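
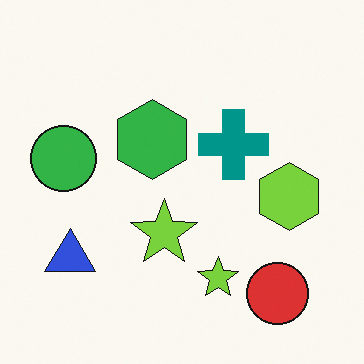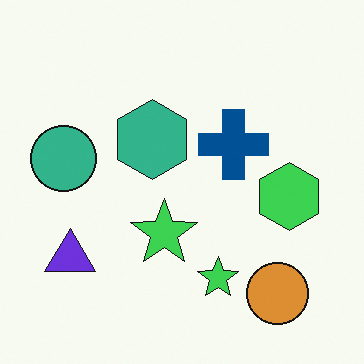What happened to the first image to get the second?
This is the original image hue-shifted slightly.

Every shape's color has rotated by the same amount around the hue wheel — a uniform hue shift.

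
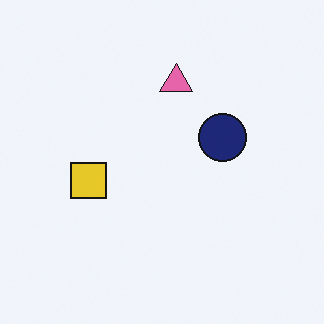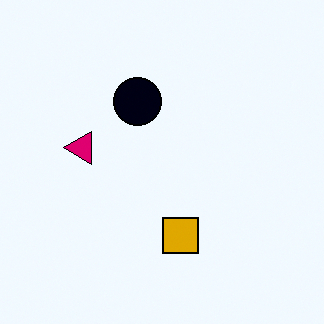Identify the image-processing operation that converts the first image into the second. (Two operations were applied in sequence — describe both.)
This is the original image boosted in contrast, then rotated 90° counter-clockwise.

Tones are pushed away from mid-grey across the whole image — a global contrast change. The pink triangle sits in the top of the first image and the left of the second — consistent with a whole-image 90° counter-clockwise rotation.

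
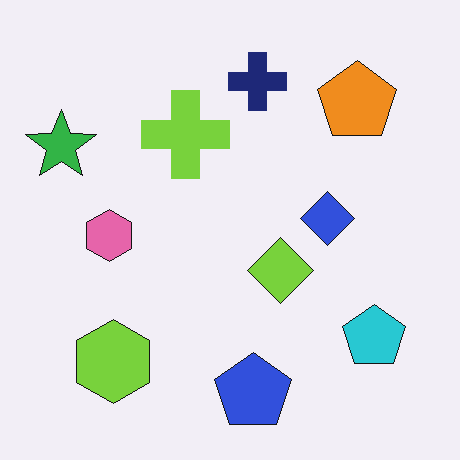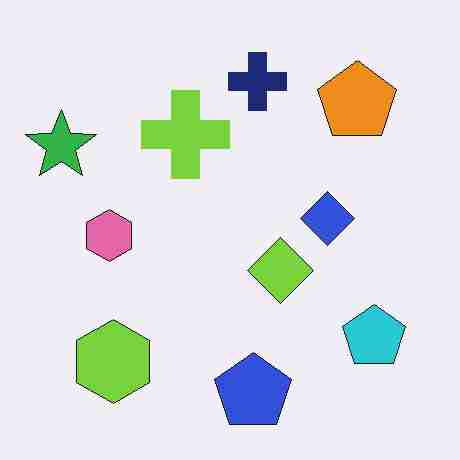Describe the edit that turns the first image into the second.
The image was heavily JPEG-compressed with obvious blocking artifacts.

Blocky 8×8 compression artifacts appear around shape edges and the flat background shows ringing — characteristic JPEG degradation.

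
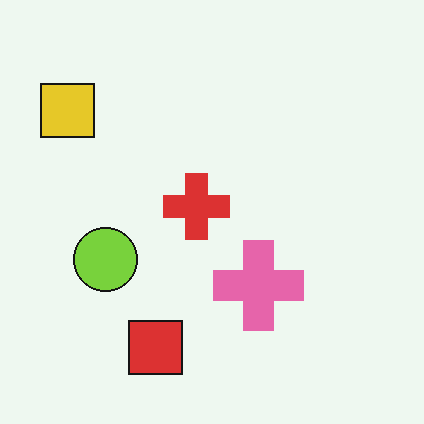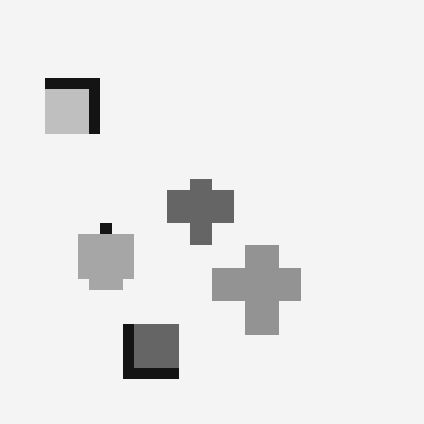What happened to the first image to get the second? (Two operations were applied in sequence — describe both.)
The image was converted to grayscale, then coarsely pixelated.

All color is removed — every shape is now a shade of grey. Shapes are reduced to large square blocks; fine edges and outlines are lost — a downscale-then-upscale (mosaic) effect.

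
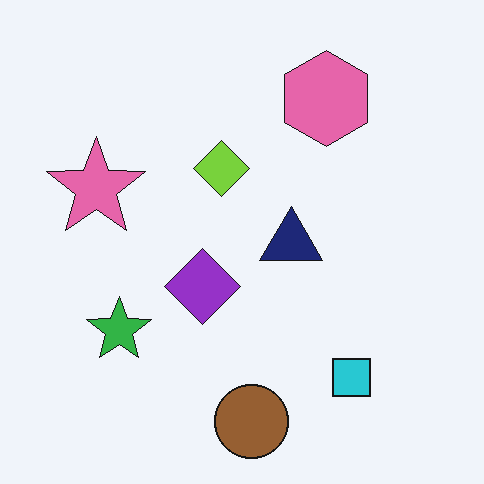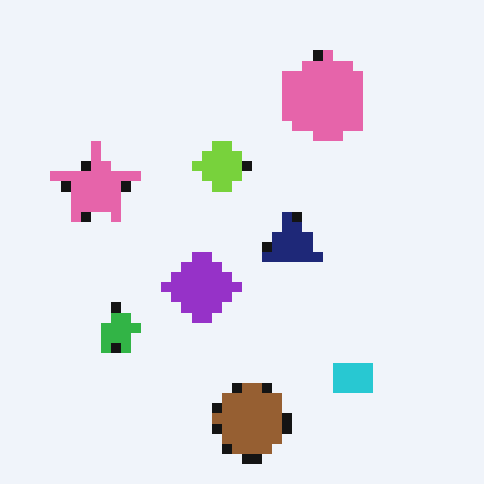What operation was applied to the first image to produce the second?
The image was coarsely pixelated.

Shapes are reduced to large square blocks; fine edges and outlines are lost — a downscale-then-upscale (mosaic) effect.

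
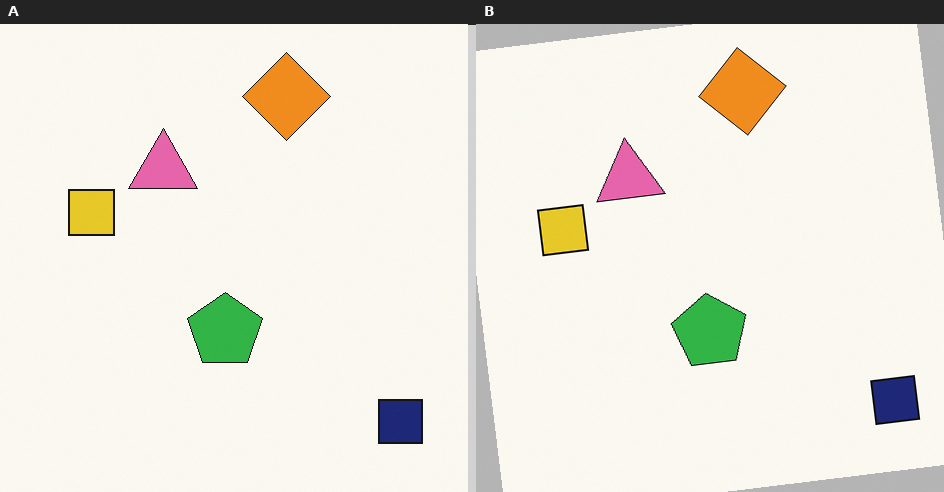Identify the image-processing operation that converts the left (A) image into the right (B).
The transformation is: rotated counter-clockwise by a few degrees.

Every shape is tilted by the same angle and the image corners show triangular fill wedges — a whole-image rotation by a non-right angle.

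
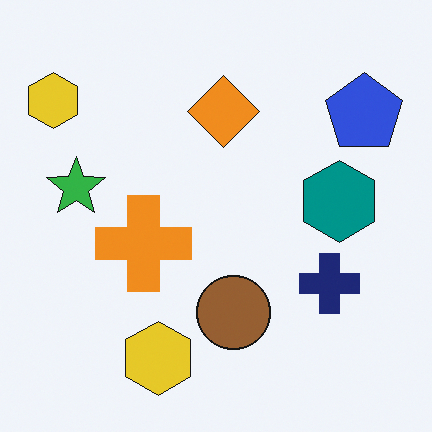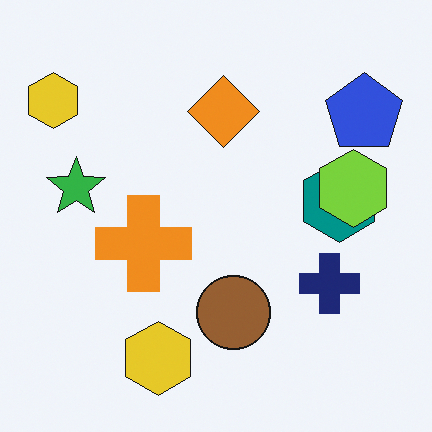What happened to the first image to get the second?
This is the original image overlaid with an additional lime hexagon.

A lime hexagon appears in the second image that is absent from the first.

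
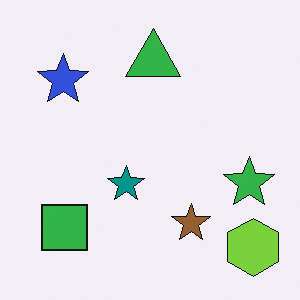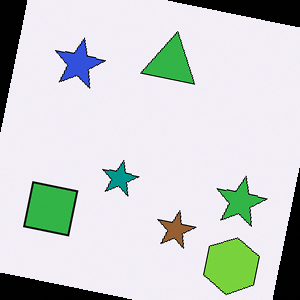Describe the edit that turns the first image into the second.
This is the original image rotated clockwise by a slight angle.

Every shape is tilted by the same angle and the image corners show triangular fill wedges — a whole-image rotation by a non-right angle.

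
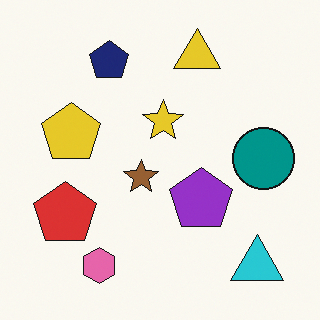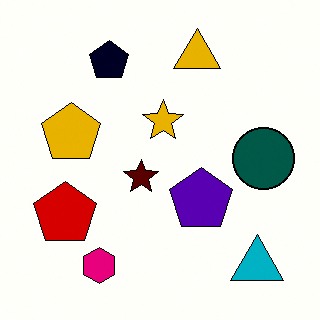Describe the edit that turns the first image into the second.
This is the original image given much higher contrast.

Tones are pushed away from mid-grey across the whole image — a global contrast change.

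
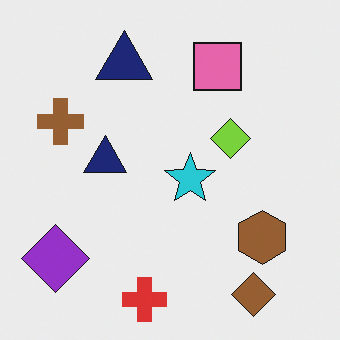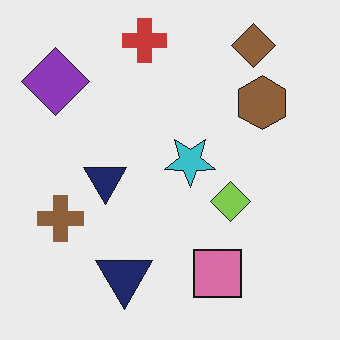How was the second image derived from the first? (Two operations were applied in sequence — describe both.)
The image was slightly desaturated, then flipped vertically (top ↔ bottom).

All colors are more muted and greyish — a global saturation change. The red cross is in the bottom of the first image and the top of the second — shapes on opposite sides of the horizontal midline have swapped in a mirror flip.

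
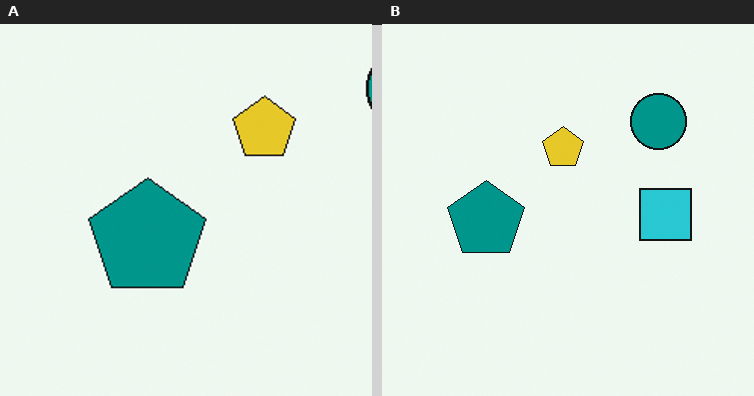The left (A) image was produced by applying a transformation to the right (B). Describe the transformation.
The image was cropped slightly and scaled back up.

The visible shapes are larger and the field of view is narrower; shapes near the original edges may be partly or wholly outside the frame — a crop-and-rescale.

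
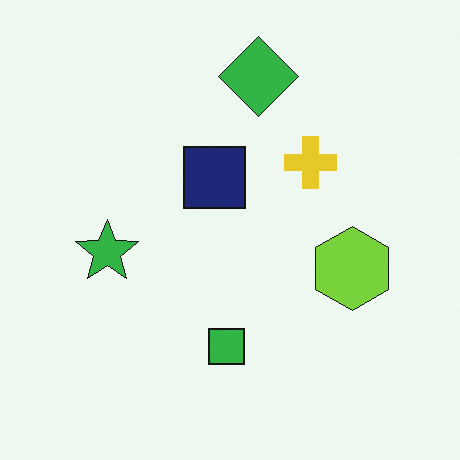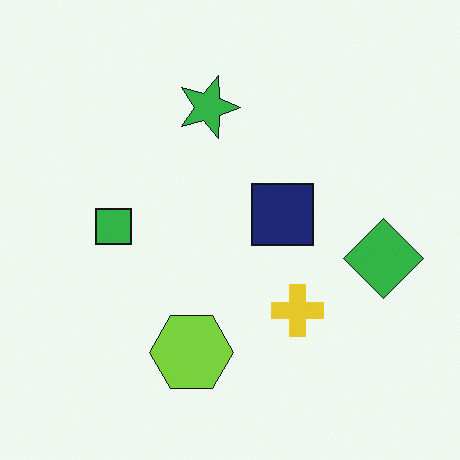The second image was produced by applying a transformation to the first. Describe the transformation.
Rotated 90° clockwise.

The green diamond sits in the top of the first image and the right of the second — consistent with a whole-image 90° clockwise rotation.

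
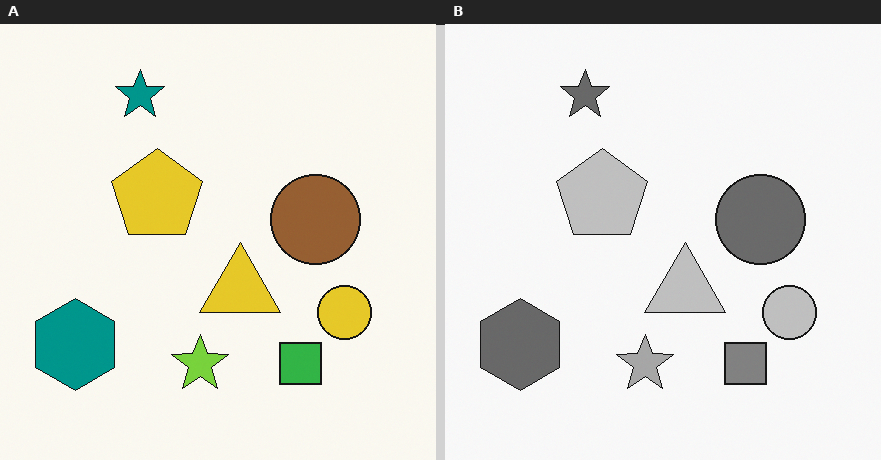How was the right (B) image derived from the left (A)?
Converted to grayscale.

All color is removed — every shape is now a shade of grey.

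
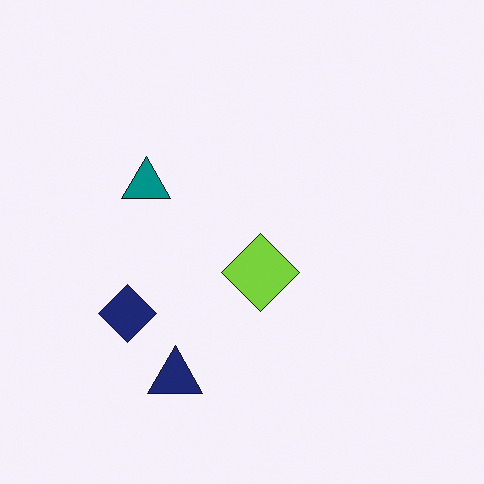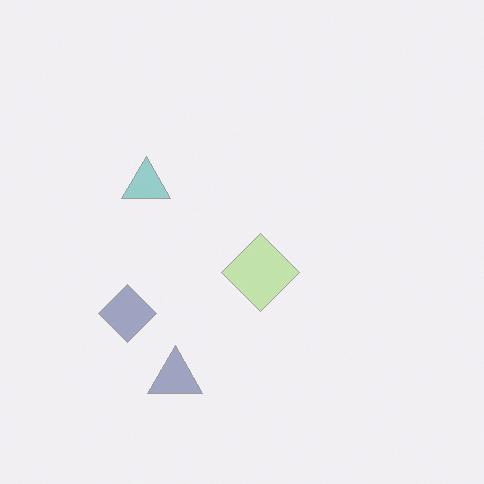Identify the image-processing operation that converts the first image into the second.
This is the original image washed out (contrast reduced).

Tones are pushed toward mid-grey across the whole image — a global contrast change.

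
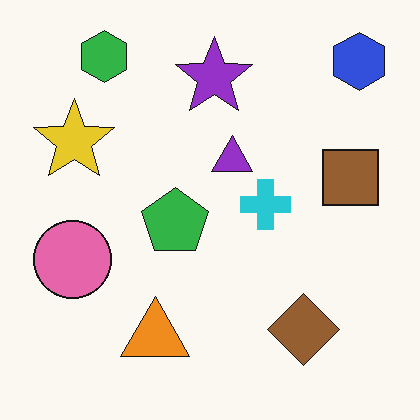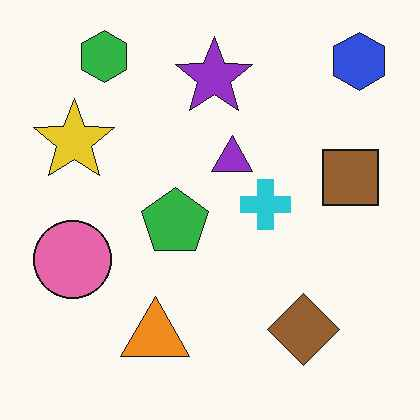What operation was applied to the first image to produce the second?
The transformation is: JPEG-compressed with visible artifacts.

Blocky 8×8 compression artifacts appear around shape edges and the flat background shows ringing — characteristic JPEG degradation.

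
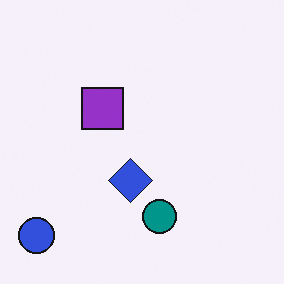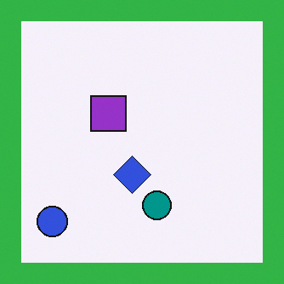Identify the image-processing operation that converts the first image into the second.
It was framed with a green border.

A solid green frame runs around the edge of the second image, with the content slightly shrunk inside it.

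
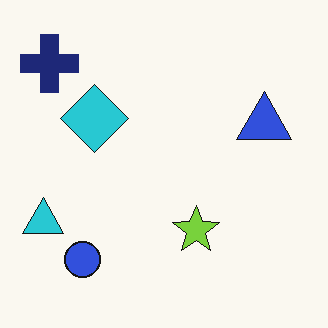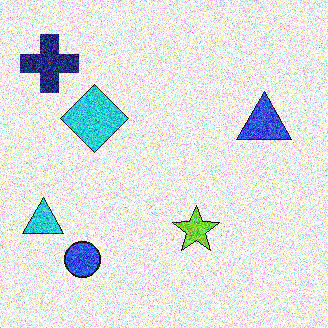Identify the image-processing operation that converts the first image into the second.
It was degraded with strong gaussian noise.

Random speckle covers the whole image, including the flat background.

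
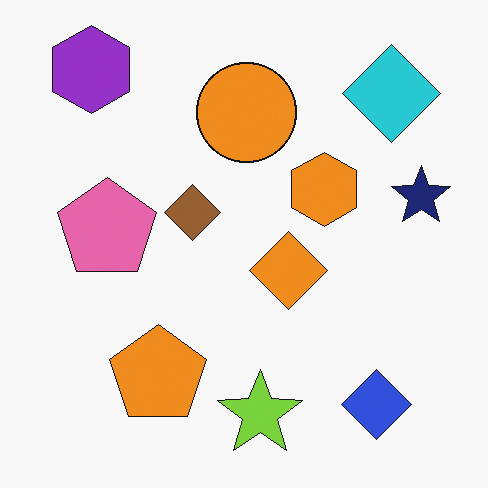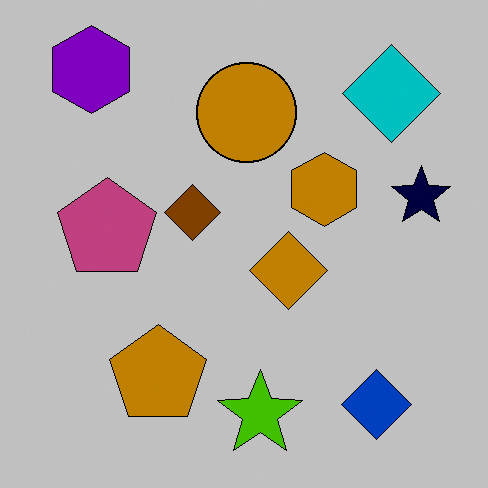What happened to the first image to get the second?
Aggressively posterized.

Each flat color has snapped to a coarser quantized level — most visibly, the near-white background has dropped to a flat grey.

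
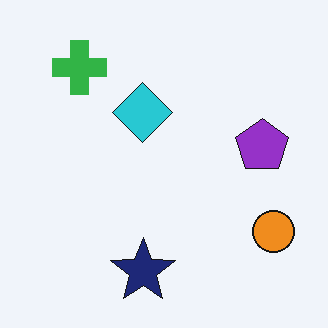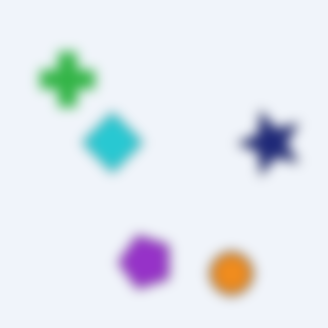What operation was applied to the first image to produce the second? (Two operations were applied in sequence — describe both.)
The second image is the first transposed (reflected across the top-left ↔ bottom-right diagonal), then strongly gaussian-blurred.

Shapes have swapped their row and column positions — what was in the top-right is now in the bottom-left — a diagonal reflection. Shape edges and outlines are uniformly softened across the whole image.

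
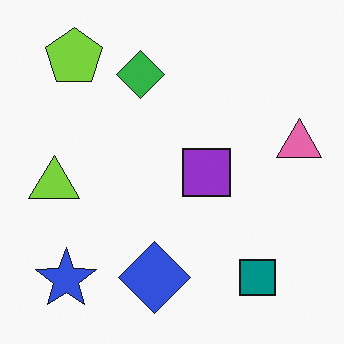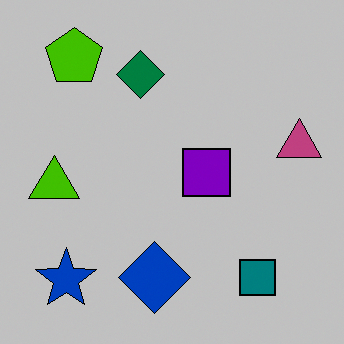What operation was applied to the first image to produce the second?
This is the original image aggressively posterized.

Each flat color has snapped to a coarser quantized level — most visibly, the near-white background has dropped to a flat grey.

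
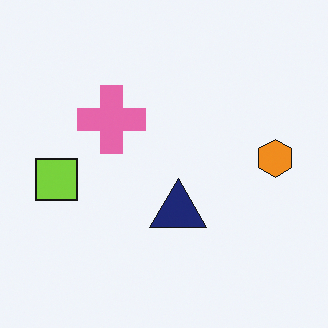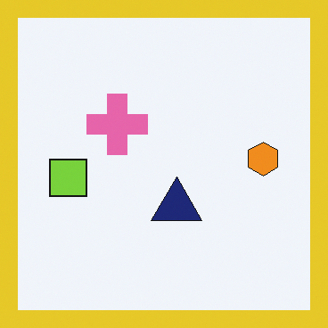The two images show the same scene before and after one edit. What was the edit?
It was framed with a yellow border.

A solid yellow frame runs around the edge of the second image, with the content slightly shrunk inside it.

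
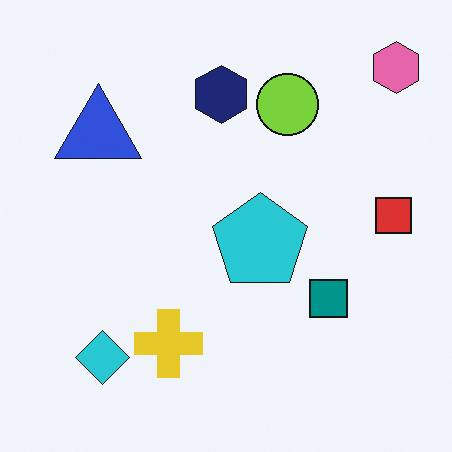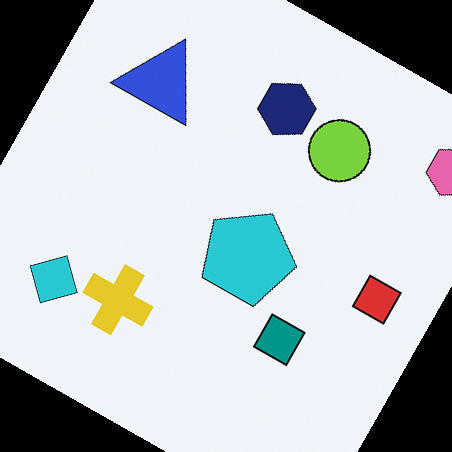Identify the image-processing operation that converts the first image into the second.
The second image is the first rotated clockwise by a clearly visible amount.

Every shape is tilted by the same angle and the image corners show triangular fill wedges — a whole-image rotation by a non-right angle.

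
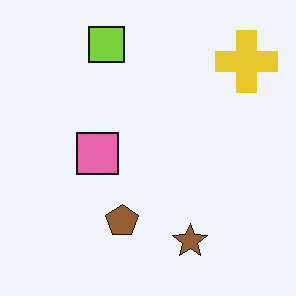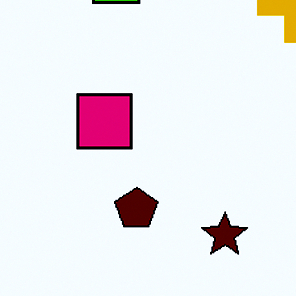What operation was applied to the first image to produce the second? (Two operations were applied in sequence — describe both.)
The transformation is: cropped to a modestly smaller region and rescaled, then boosted in contrast.

The visible shapes are larger and the field of view is narrower; shapes near the original edges may be partly or wholly outside the frame — a crop-and-rescale. Tones are pushed away from mid-grey across the whole image — a global contrast change.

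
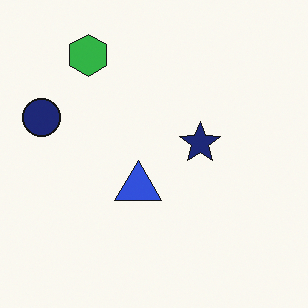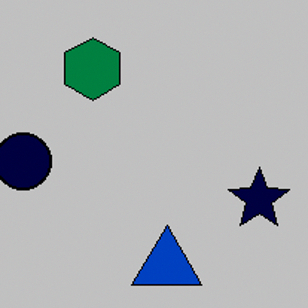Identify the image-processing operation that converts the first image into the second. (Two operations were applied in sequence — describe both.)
Aggressively posterized, then cropped slightly and scaled back up.

Each flat color has snapped to a coarser quantized level — most visibly, the near-white background has dropped to a flat grey. The visible shapes are larger and the field of view is narrower; shapes near the original edges may be partly or wholly outside the frame — a crop-and-rescale.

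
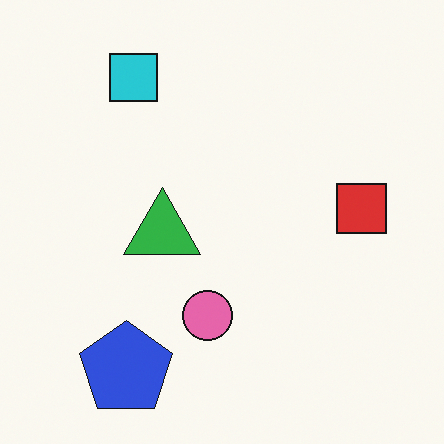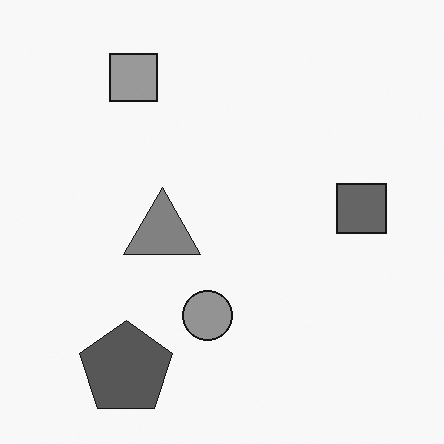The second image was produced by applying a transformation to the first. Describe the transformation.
The image was converted to grayscale.

All color is removed — every shape is now a shade of grey.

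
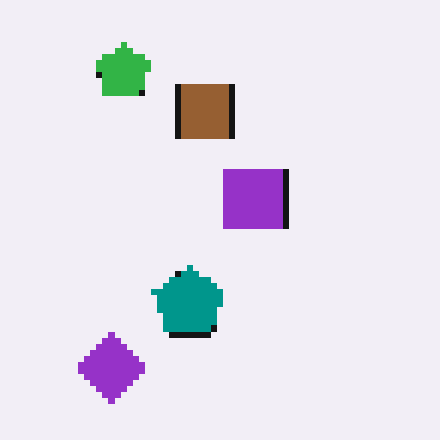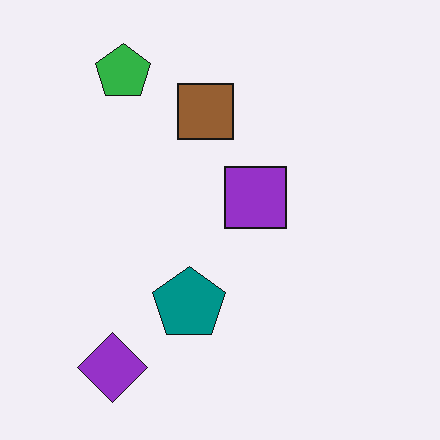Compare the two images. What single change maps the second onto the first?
It was moderately pixelated.

Shapes are reduced to large square blocks; fine edges and outlines are lost — a downscale-then-upscale (mosaic) effect.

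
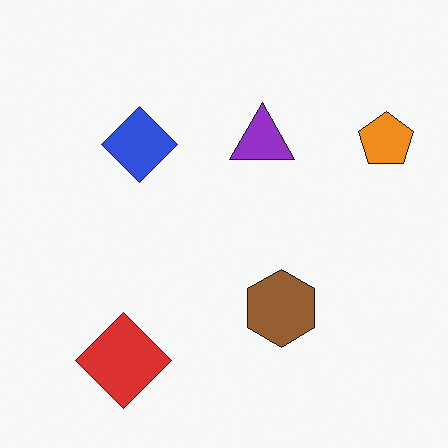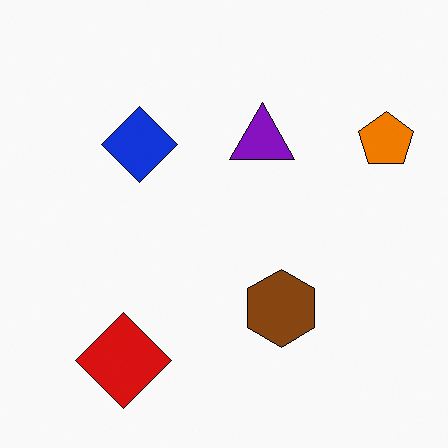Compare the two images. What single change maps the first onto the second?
It was given slightly increased contrast.

Tones are pushed away from mid-grey across the whole image — a global contrast change.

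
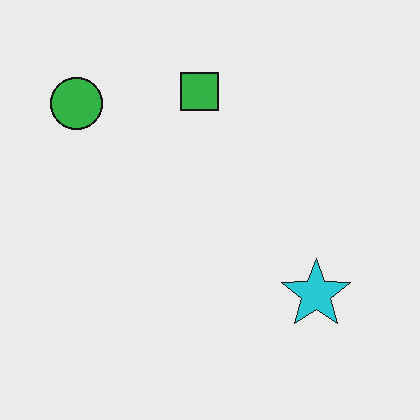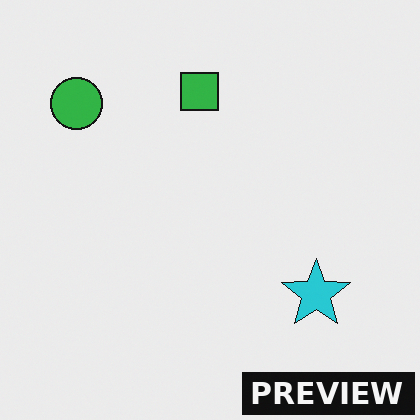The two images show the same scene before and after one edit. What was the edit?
It was watermarked with the text "PREVIEW" in the lower-right corner.

A dark label reading "PREVIEW" appears in the lower-right corner.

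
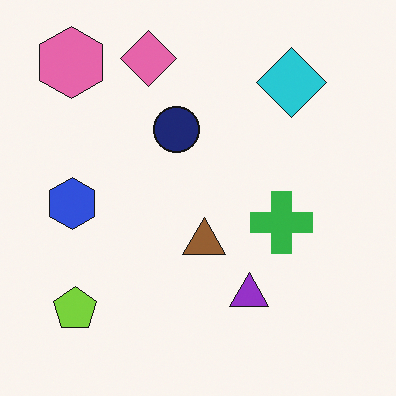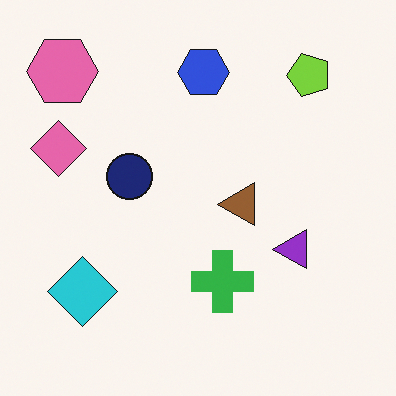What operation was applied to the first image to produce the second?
This is the original image transposed (reflected across the top-left ↔ bottom-right diagonal).

Shapes have swapped their row and column positions — what was in the top-right is now in the bottom-left — a diagonal reflection.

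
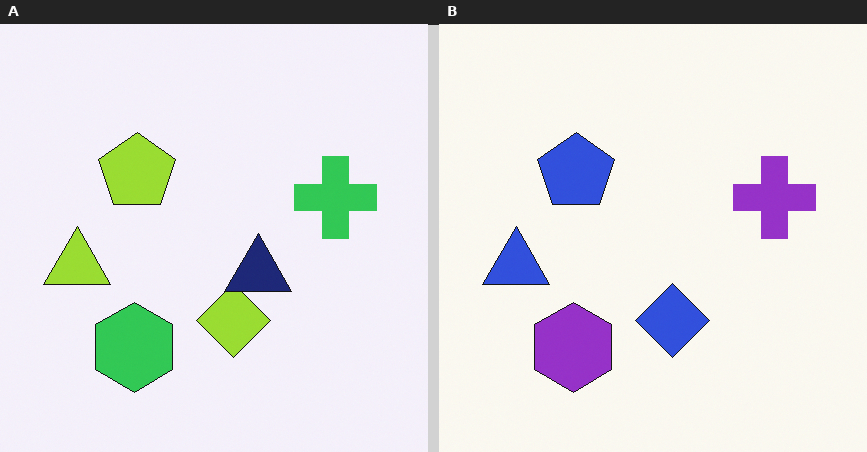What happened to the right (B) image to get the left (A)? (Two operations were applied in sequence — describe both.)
The left (A) image is the right (B) hue-shifted by a large amount, then overlaid with an additional navy triangle.

Every shape's color has rotated by the same amount around the hue wheel — a uniform hue shift. A navy triangle appears in the left (A) image that is absent from the right (B).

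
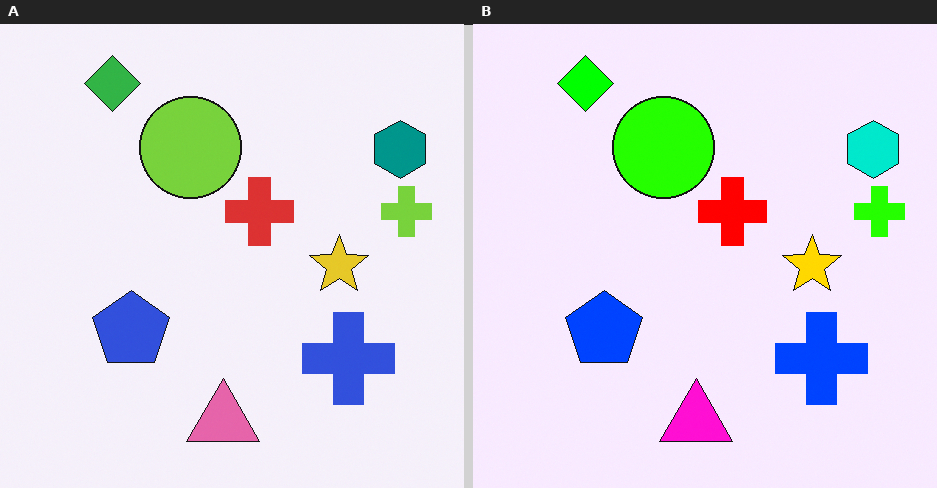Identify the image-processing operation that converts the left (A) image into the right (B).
The right (B) image is the left (A) heavily oversaturated.

All colors are more vivid — a global saturation change.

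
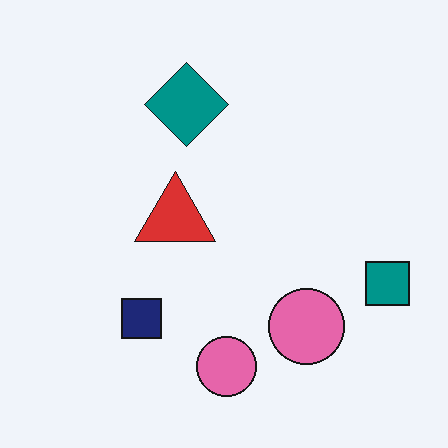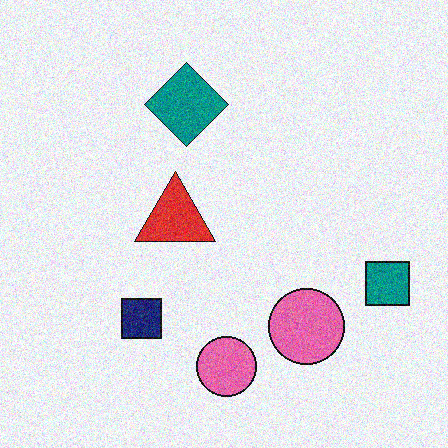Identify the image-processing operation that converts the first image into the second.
The image was degraded with visible gaussian noise.

Random speckle covers the whole image, including the flat background.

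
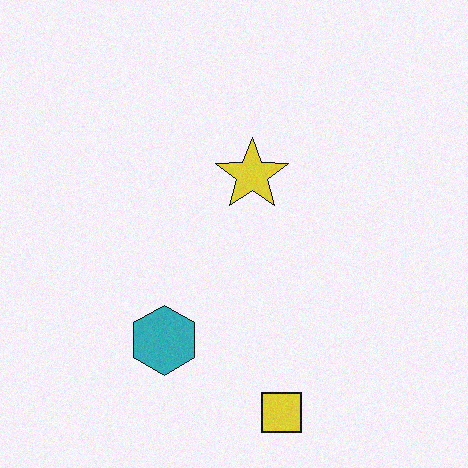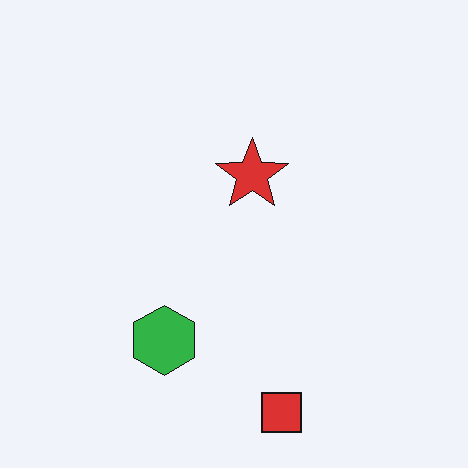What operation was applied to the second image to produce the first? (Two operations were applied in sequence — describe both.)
The first image is the second hue-shifted by a small amount, then degraded with light additive noise.

Every shape's color has rotated by the same amount around the hue wheel — a uniform hue shift. Random speckle covers the whole image, including the flat background.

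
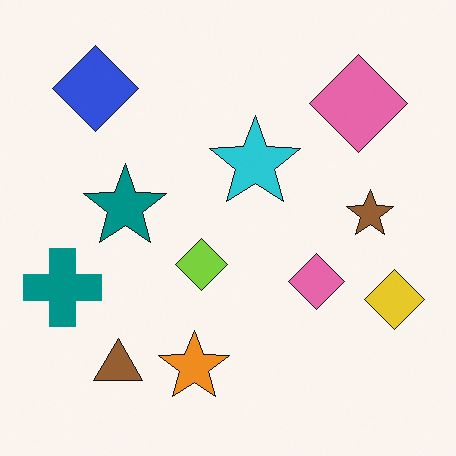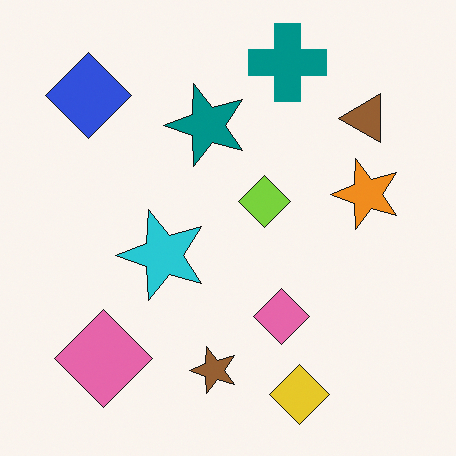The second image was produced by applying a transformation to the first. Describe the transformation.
It was transposed (reflected across the top-left ↔ bottom-right diagonal).

Shapes have swapped their row and column positions — what was in the top-right is now in the bottom-left — a diagonal reflection.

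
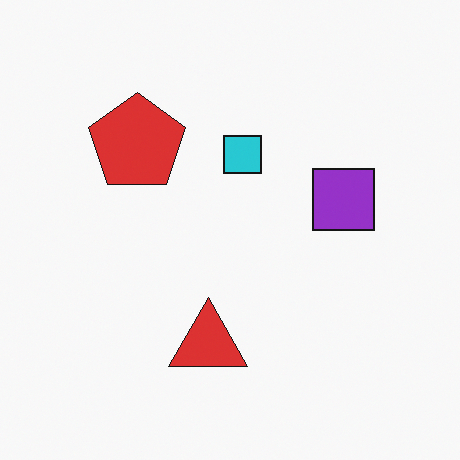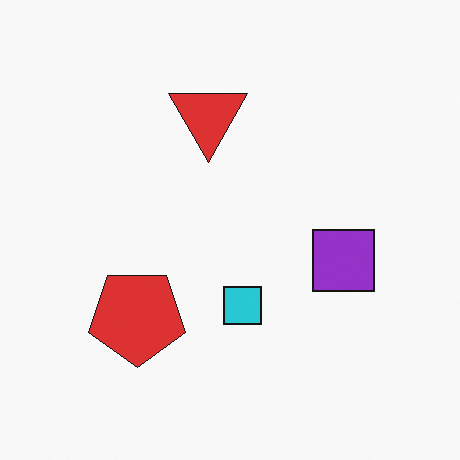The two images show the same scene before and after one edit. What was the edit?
Flipped vertically (top ↔ bottom).

The red triangle is in the bottom of the first image and the top of the second — shapes on opposite sides of the horizontal midline have swapped in a mirror flip.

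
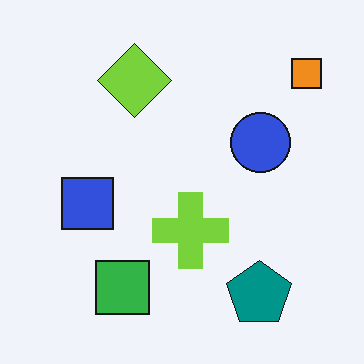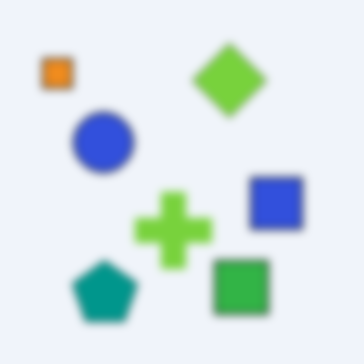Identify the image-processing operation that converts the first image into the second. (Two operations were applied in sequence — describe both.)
Flipped horizontally (left ↔ right), then moderately blurred.

The orange square is in the top-right of the first image and the top-left of the second — shapes on opposite sides of the vertical midline have swapped in a mirror flip. Shape edges and outlines are uniformly softened across the whole image.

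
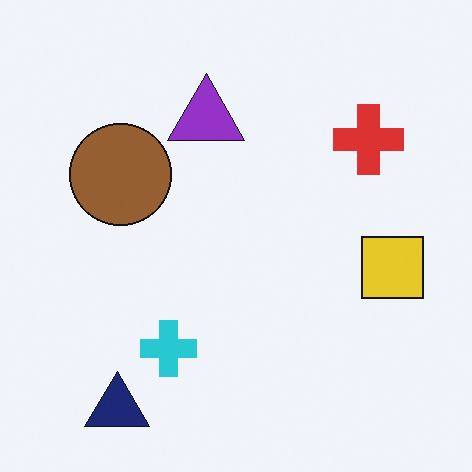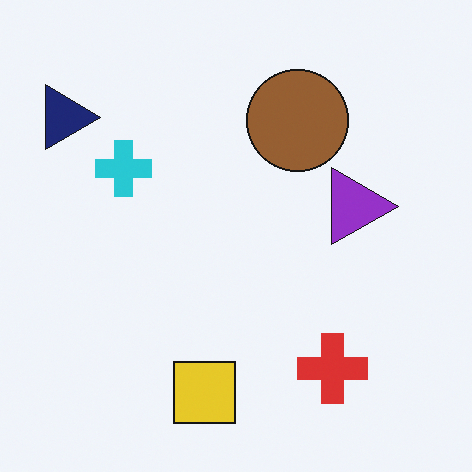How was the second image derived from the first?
The image was rotated 90° clockwise.

The navy triangle sits in the bottom-left of the first image and the top-left of the second — consistent with a whole-image 90° clockwise rotation.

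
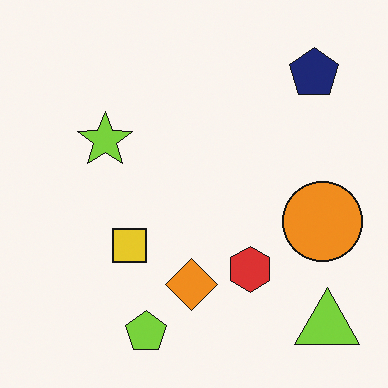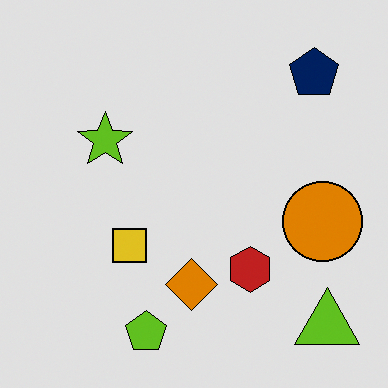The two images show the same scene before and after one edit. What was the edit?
This is the original image posterized to a reduced palette.

Each flat color has snapped to a coarser quantized level — most visibly, the near-white background has dropped to a flat grey.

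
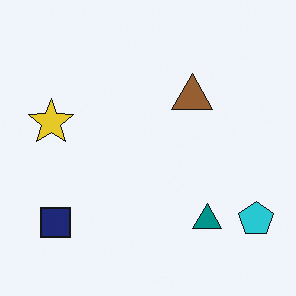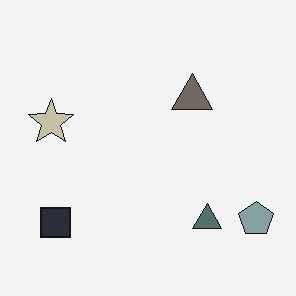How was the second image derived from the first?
Heavily desaturated.

All colors are more muted and greyish — a global saturation change.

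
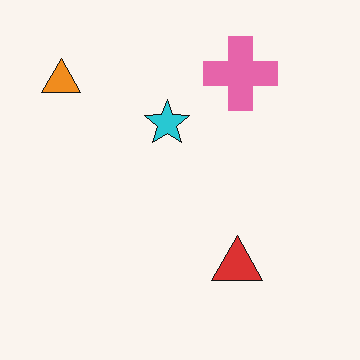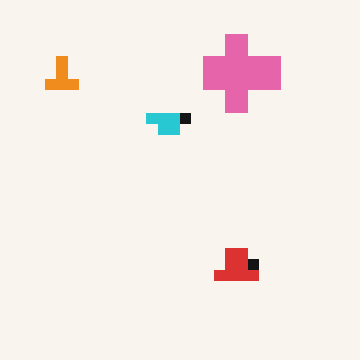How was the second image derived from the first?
The second image is the first coarsely pixelated.

Shapes are reduced to large square blocks; fine edges and outlines are lost — a downscale-then-upscale (mosaic) effect.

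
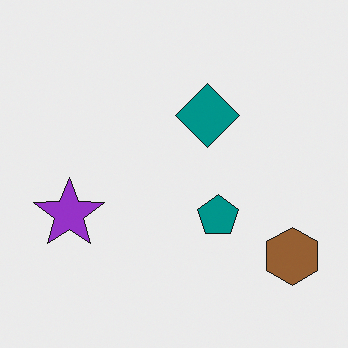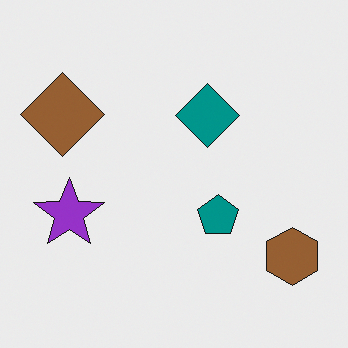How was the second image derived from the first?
The second image is the first overlaid with an additional brown diamond.

A brown diamond appears in the second image that is absent from the first.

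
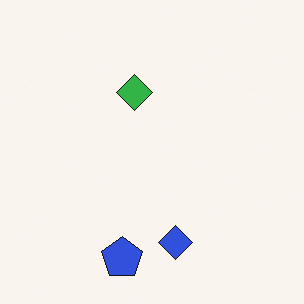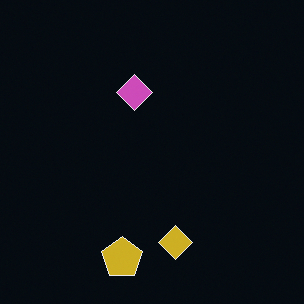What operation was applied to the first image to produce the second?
It was color-inverted (negative).

The light background has become dark and every shape's color is its complement — a photographic negative.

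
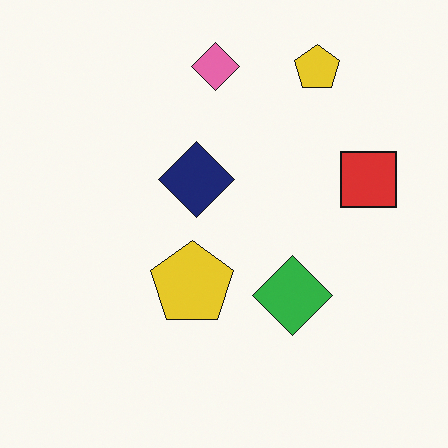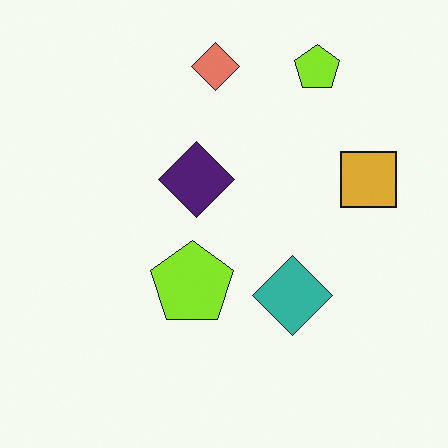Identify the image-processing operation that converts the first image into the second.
The transformation is: hue-shifted by a small amount.

Every shape's color has rotated by the same amount around the hue wheel — a uniform hue shift.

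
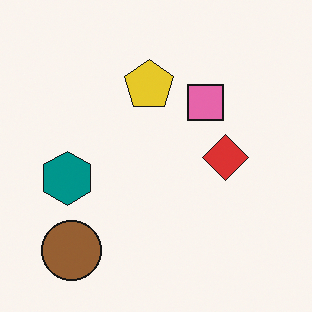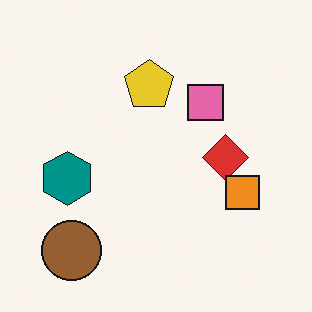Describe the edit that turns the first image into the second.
This is the original image overlaid with an additional orange square.

An orange square appears in the second image that is absent from the first.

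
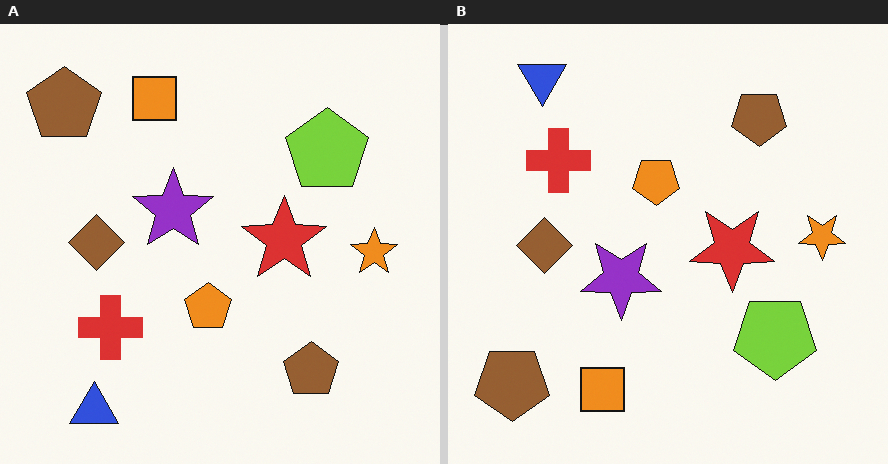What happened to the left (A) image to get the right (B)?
It was flipped vertically (top ↔ bottom).

The blue triangle is in the bottom-left of the left (A) image and the top-left of the right (B) — shapes on opposite sides of the horizontal midline have swapped in a mirror flip.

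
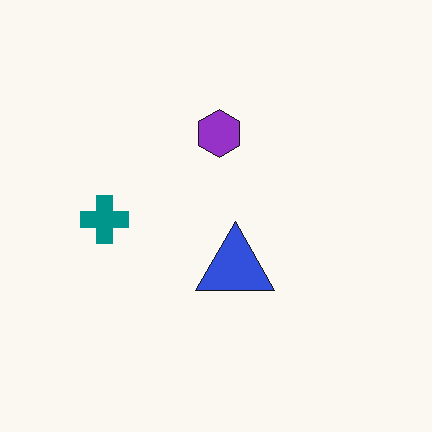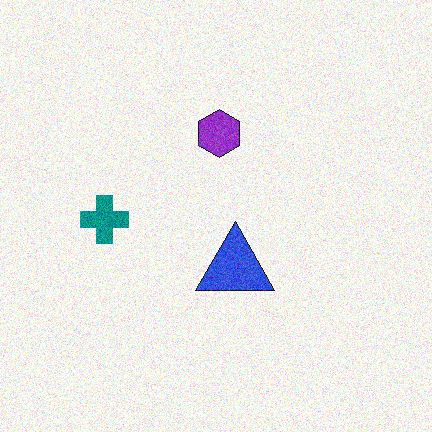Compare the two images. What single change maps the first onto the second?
The transformation is: degraded with visible gaussian noise.

Random speckle covers the whole image, including the flat background.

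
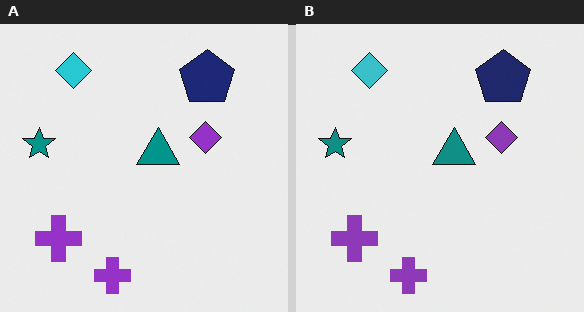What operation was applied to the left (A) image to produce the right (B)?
This is the original image slightly desaturated.

All colors are more muted and greyish — a global saturation change.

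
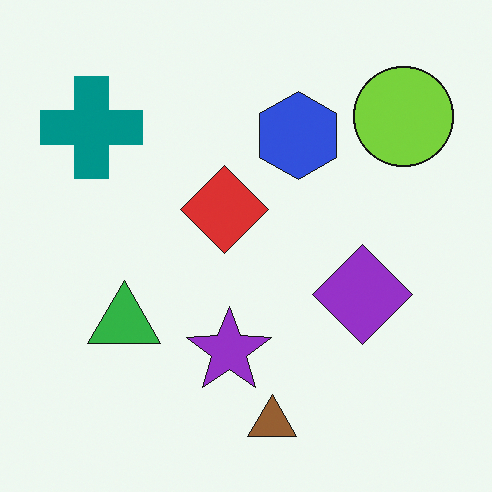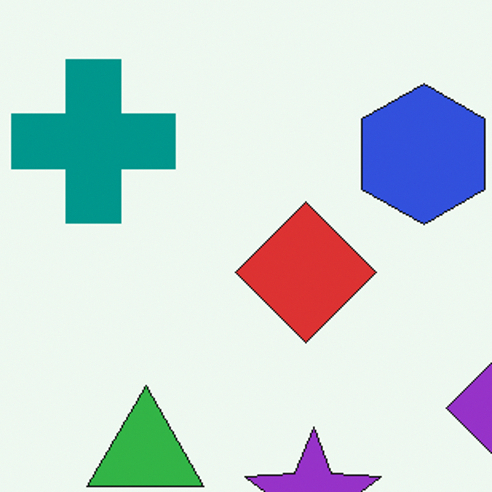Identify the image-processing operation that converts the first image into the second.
The transformation is: cropped to a modestly smaller region and rescaled.

The visible shapes are larger and the field of view is narrower; shapes near the original edges may be partly or wholly outside the frame — a crop-and-rescale.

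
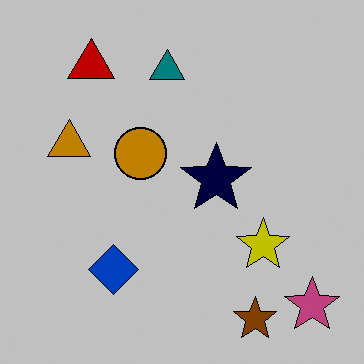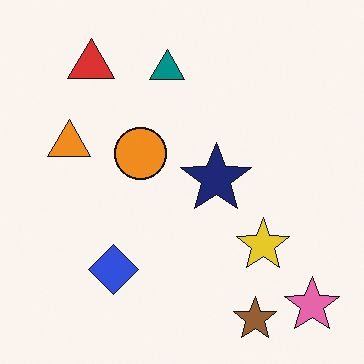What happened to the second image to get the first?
It was aggressively posterized.

Each flat color has snapped to a coarser quantized level — most visibly, the near-white background has dropped to a flat grey.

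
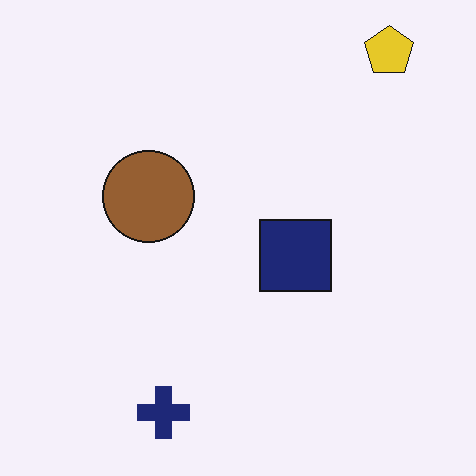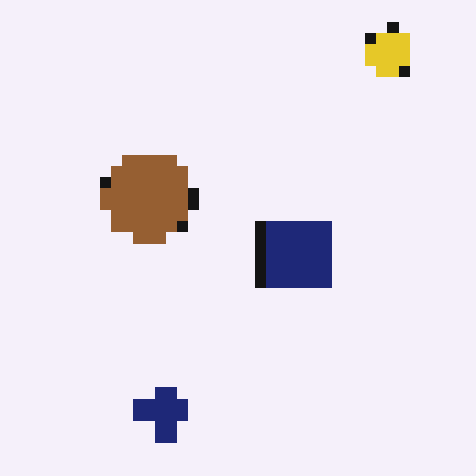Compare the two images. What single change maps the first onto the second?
It was coarsely pixelated.

Shapes are reduced to large square blocks; fine edges and outlines are lost — a downscale-then-upscale (mosaic) effect.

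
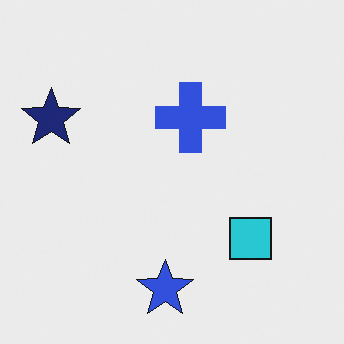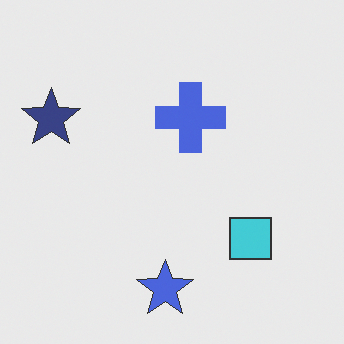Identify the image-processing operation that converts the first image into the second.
This is the original image given slightly reduced contrast.

Tones are pushed toward mid-grey across the whole image — a global contrast change.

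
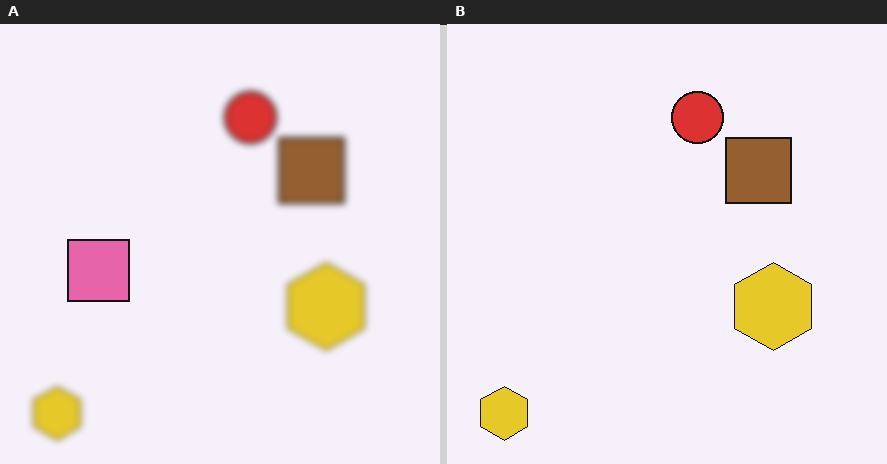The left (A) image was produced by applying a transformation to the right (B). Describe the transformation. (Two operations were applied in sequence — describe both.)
This is the original image noticeably gaussian-blurred, then overlaid with an additional pink square.

Shape edges and outlines are uniformly softened across the whole image. A pink square appears in the left (A) image that is absent from the right (B).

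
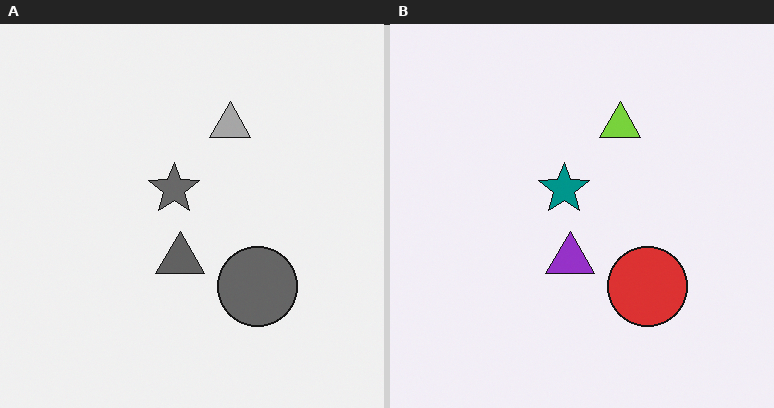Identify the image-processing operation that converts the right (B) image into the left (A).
The transformation is: converted to grayscale.

All color is removed — every shape is now a shade of grey.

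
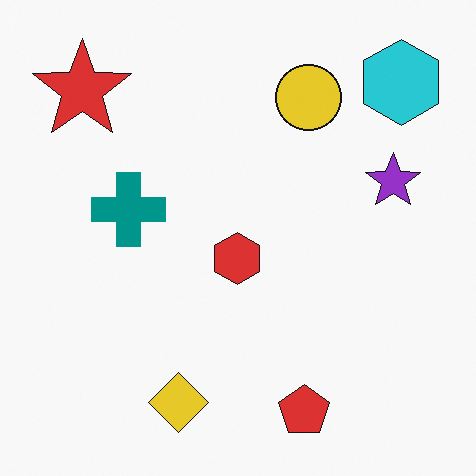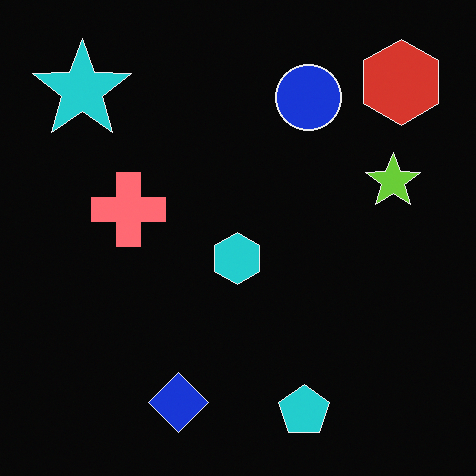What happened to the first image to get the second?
The image was color-inverted (negative).

The light background has become dark and every shape's color is its complement — a photographic negative.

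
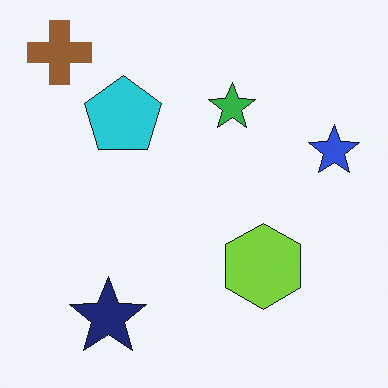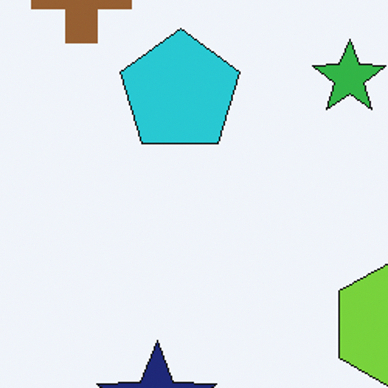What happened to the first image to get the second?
This is the original image cropped slightly and scaled back up.

The visible shapes are larger and the field of view is narrower; shapes near the original edges may be partly or wholly outside the frame — a crop-and-rescale.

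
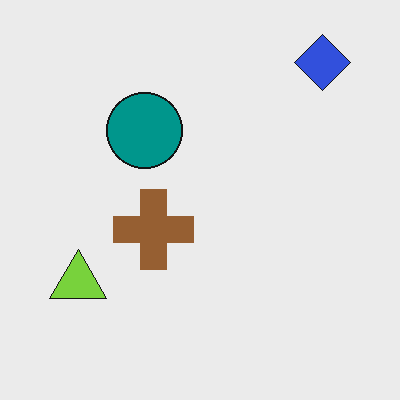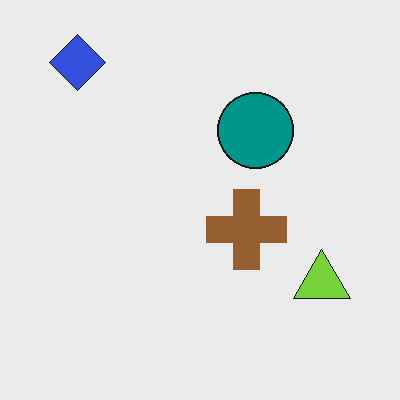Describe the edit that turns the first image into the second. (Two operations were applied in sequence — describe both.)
The transformation is: flipped horizontally (left ↔ right), then given moderate JPEG compression.

The blue diamond is in the top-right of the first image and the top-left of the second — shapes on opposite sides of the vertical midline have swapped in a mirror flip. Blocky 8×8 compression artifacts appear around shape edges and the flat background shows ringing — characteristic JPEG degradation.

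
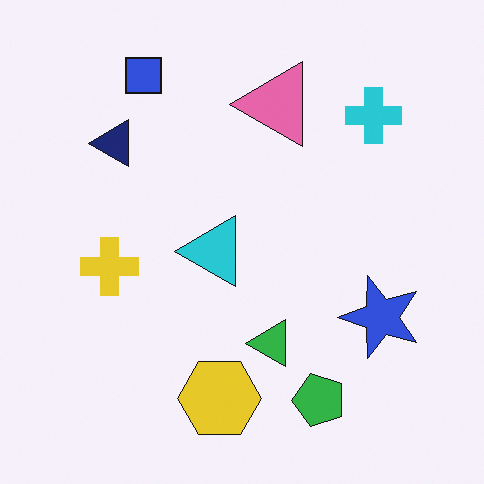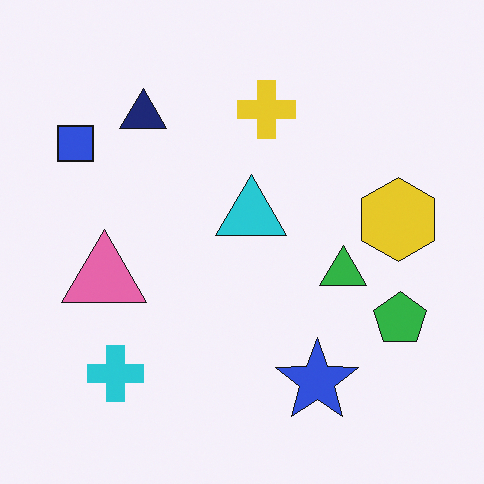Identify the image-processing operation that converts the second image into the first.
The first image is the second transposed (reflected across the top-left ↔ bottom-right diagonal).

Shapes have swapped their row and column positions — what was in the top-right is now in the bottom-left — a diagonal reflection.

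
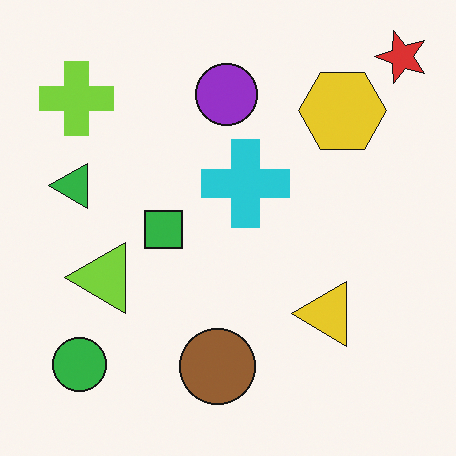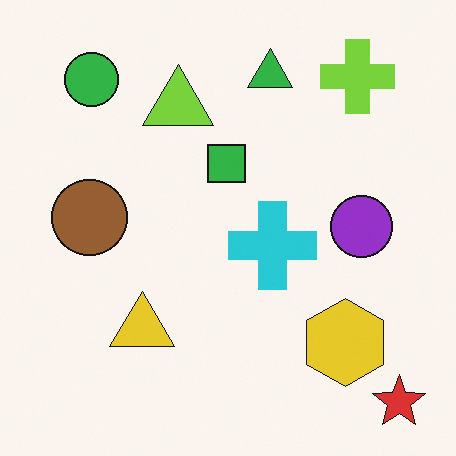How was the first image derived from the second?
The first image is the second rotated 90° counter-clockwise.

The red star sits in the bottom-right of the second image and the top-right of the first — consistent with a whole-image 90° counter-clockwise rotation.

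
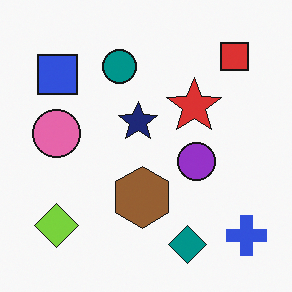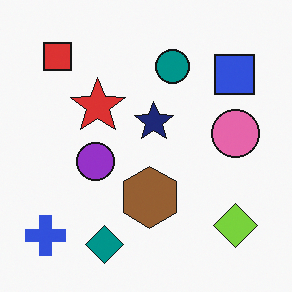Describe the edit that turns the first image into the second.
The second image is the first flipped horizontally (left ↔ right).

The blue cross is in the bottom-right of the first image and the bottom-left of the second — shapes on opposite sides of the vertical midline have swapped in a mirror flip.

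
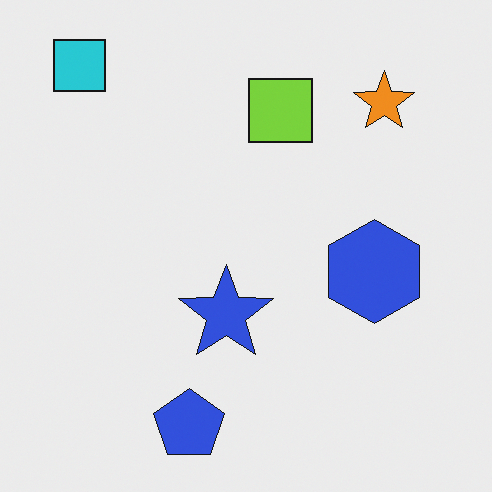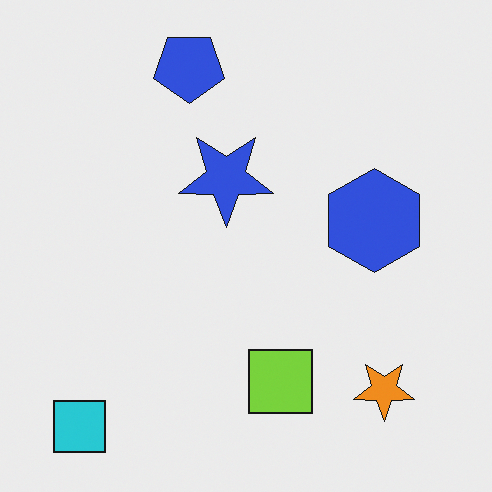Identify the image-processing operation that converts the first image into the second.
Flipped vertically (top ↔ bottom).

The cyan square is in the top-left of the first image and the bottom-left of the second — shapes on opposite sides of the horizontal midline have swapped in a mirror flip.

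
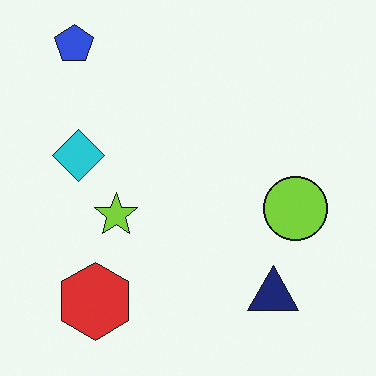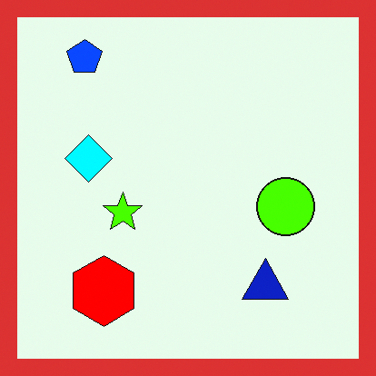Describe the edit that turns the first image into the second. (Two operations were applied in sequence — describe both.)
This is the original image made much more vivid (saturation change), then framed with a red border.

All colors are more vivid — a global saturation change. A solid red frame runs around the edge of the second image, with the content slightly shrunk inside it.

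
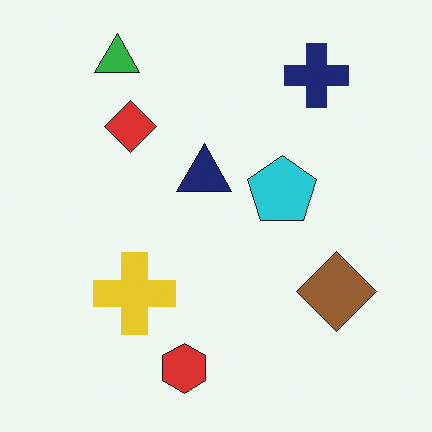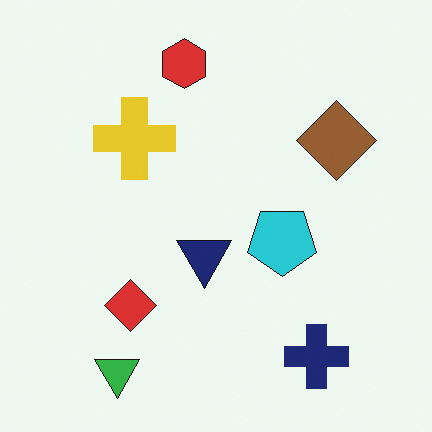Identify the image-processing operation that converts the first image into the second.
It was flipped vertically (top ↔ bottom).

The green triangle is in the top-left of the first image and the bottom-left of the second — shapes on opposite sides of the horizontal midline have swapped in a mirror flip.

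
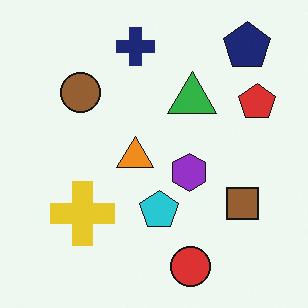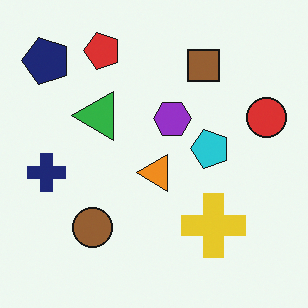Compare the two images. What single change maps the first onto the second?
This is the original image rotated 90° counter-clockwise.

The navy pentagon sits in the top-right of the first image and the top-left of the second — consistent with a whole-image 90° counter-clockwise rotation.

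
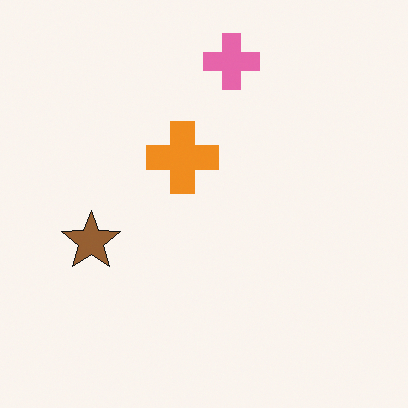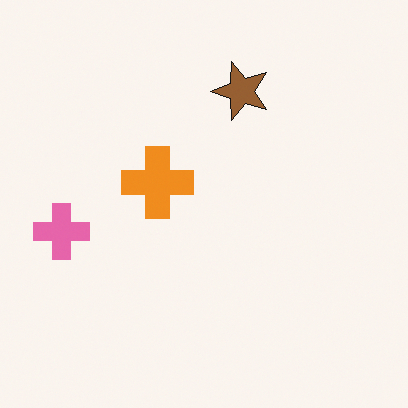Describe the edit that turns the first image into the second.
The image was transposed (reflected across the top-left ↔ bottom-right diagonal).

Shapes have swapped their row and column positions — what was in the top-right is now in the bottom-left — a diagonal reflection.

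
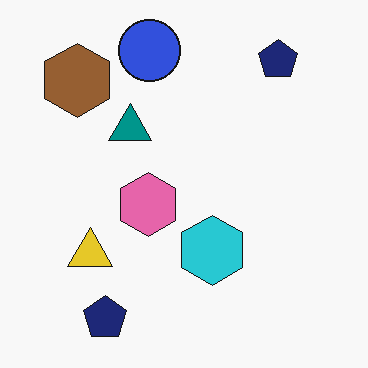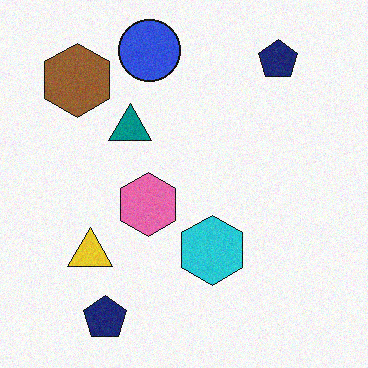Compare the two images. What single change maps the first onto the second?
It was degraded with light additive noise.

Random speckle covers the whole image, including the flat background.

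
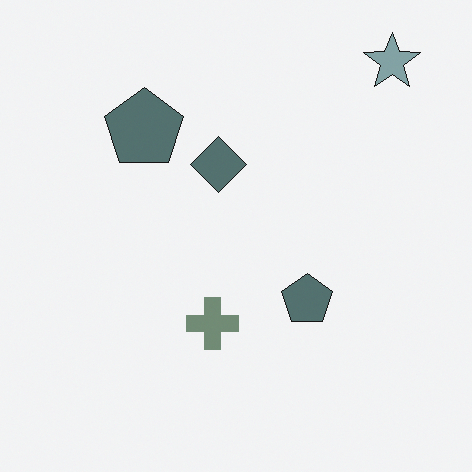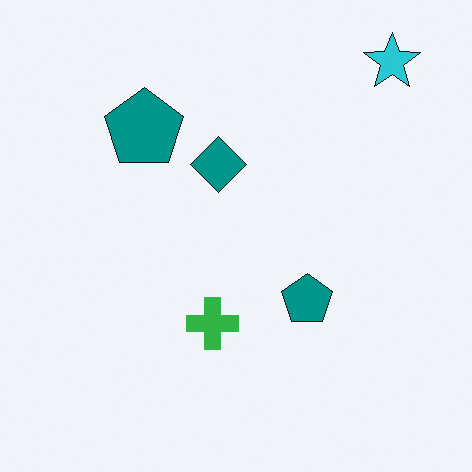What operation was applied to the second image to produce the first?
The image was made much more muted (saturation change).

All colors are more muted and greyish — a global saturation change.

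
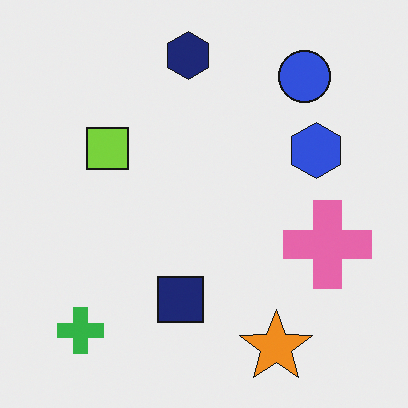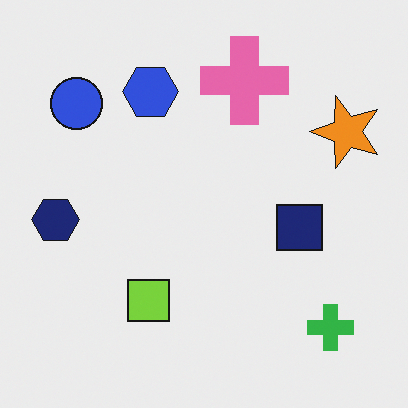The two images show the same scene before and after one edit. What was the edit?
Rotated 90° counter-clockwise.

The green cross sits in the bottom-left of the first image and the bottom-right of the second — consistent with a whole-image 90° counter-clockwise rotation.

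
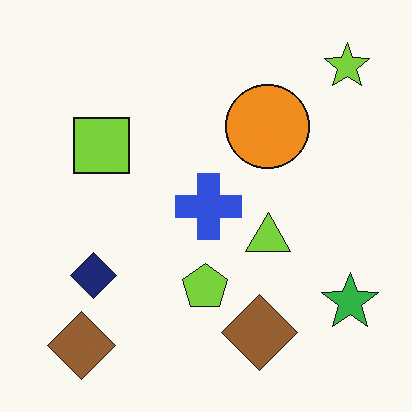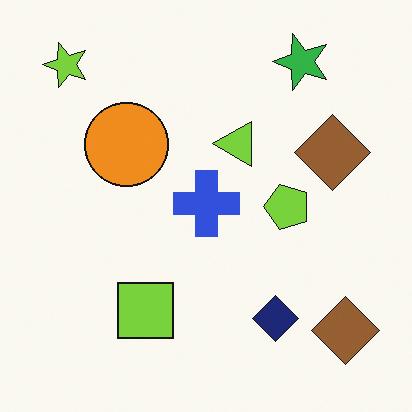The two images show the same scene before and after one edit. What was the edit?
The image was rotated 90° counter-clockwise.

The lime star sits in the top-right of the first image and the top-left of the second — consistent with a whole-image 90° counter-clockwise rotation.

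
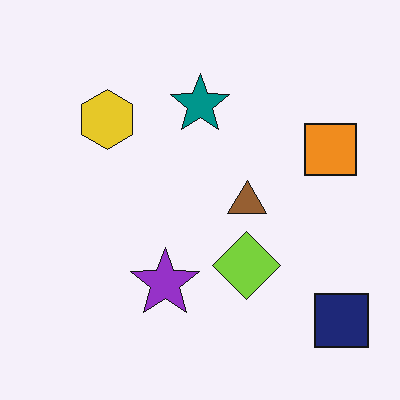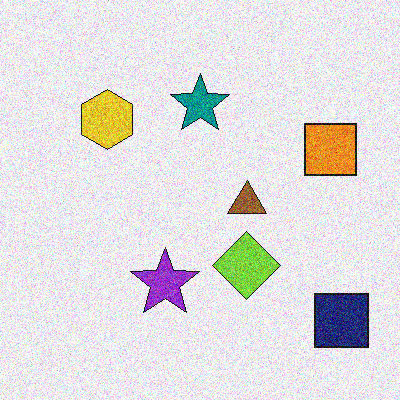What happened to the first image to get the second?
The second image is the first degraded with a thick layer of grain.

Random speckle covers the whole image, including the flat background.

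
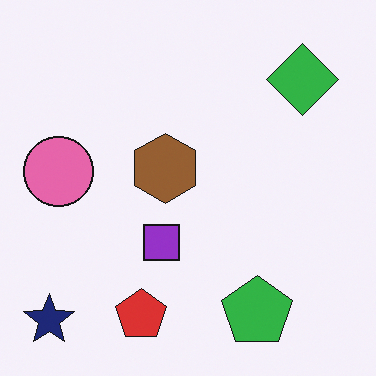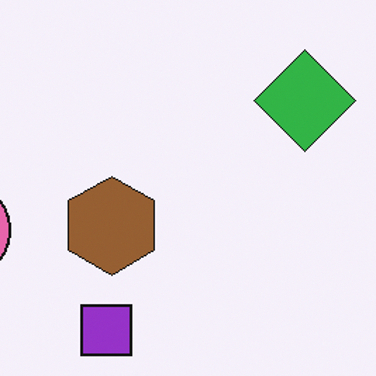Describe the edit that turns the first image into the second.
It was cropped to a modestly smaller region and rescaled.

The visible shapes are larger and the field of view is narrower; shapes near the original edges may be partly or wholly outside the frame — a crop-and-rescale.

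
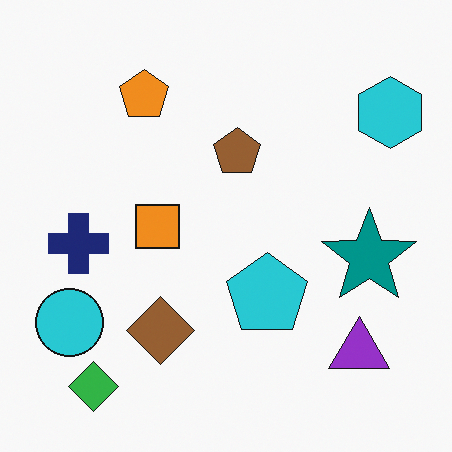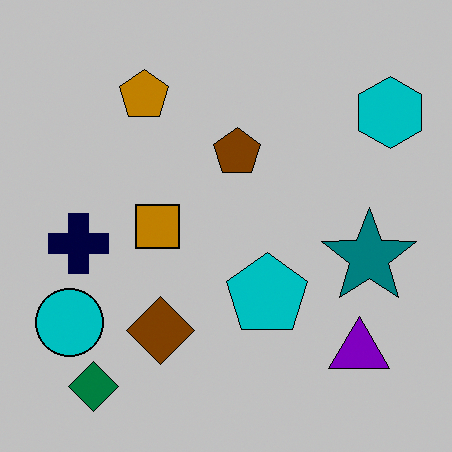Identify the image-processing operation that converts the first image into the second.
The transformation is: aggressively posterized.

Each flat color has snapped to a coarser quantized level — most visibly, the near-white background has dropped to a flat grey.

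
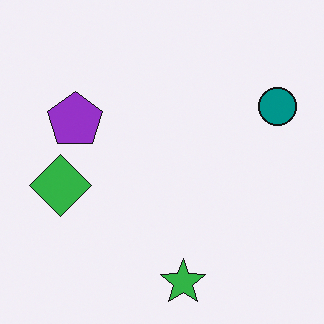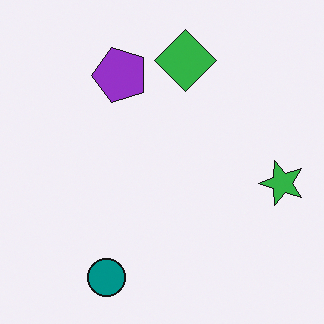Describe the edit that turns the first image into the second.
Transposed (reflected across the top-left ↔ bottom-right diagonal).

Shapes have swapped their row and column positions — what was in the top-right is now in the bottom-left — a diagonal reflection.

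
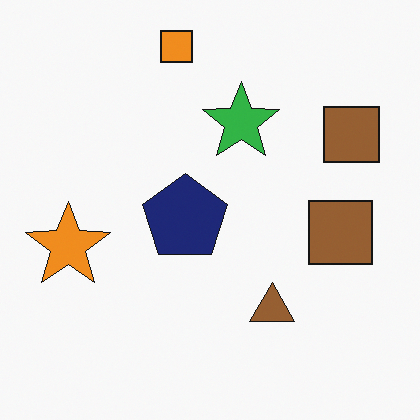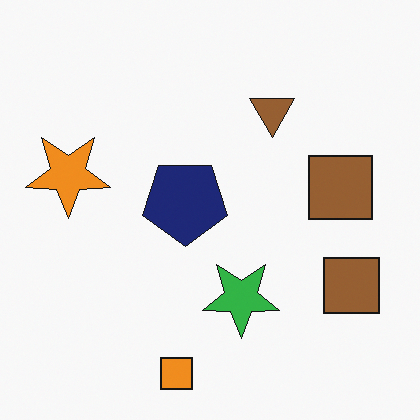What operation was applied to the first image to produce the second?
The image was flipped vertically (top ↔ bottom).

The orange square is in the top of the first image and the bottom of the second — shapes on opposite sides of the horizontal midline have swapped in a mirror flip.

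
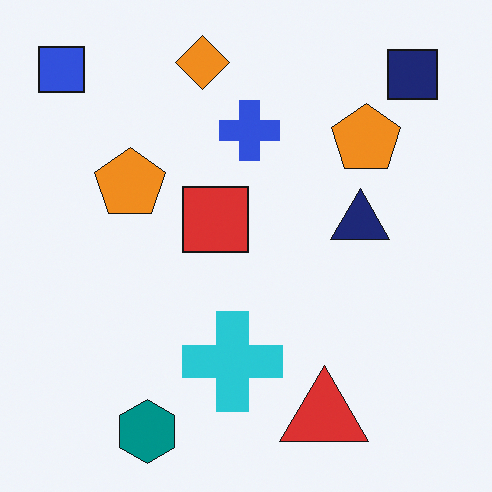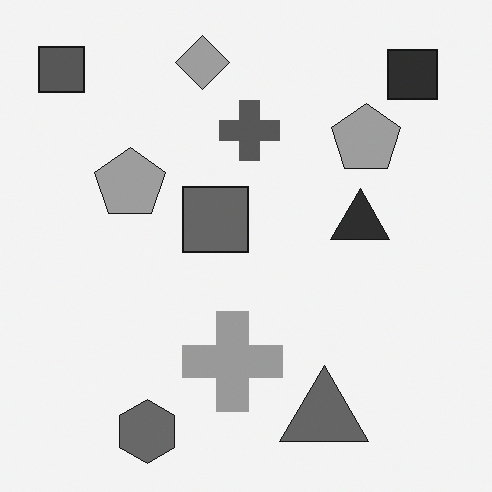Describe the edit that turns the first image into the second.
Converted to grayscale.

All color is removed — every shape is now a shade of grey.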